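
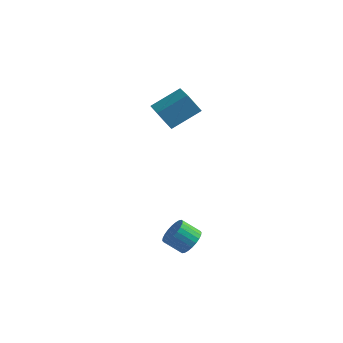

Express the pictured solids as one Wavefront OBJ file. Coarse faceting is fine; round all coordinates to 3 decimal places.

v 1.797 -1.167 -3.307
v 2.254 -1.696 -2.861
v 1.3 -1.883 -2.106
v 0.843 -1.353 -2.553
v 2.317 -1.416 -2.711
v 1.364 -1.603 -1.957
v 2.302 -1.098 -2.652
v 1.348 -1.285 -1.898
v 2.209 -0.791 -2.693
v 1.256 -0.977 -1.938
v 2.054 -0.54 -2.827
v 1.1 -0.727 -2.073
v 1.859 -0.385 -3.035
v 0.906 -0.572 -2.28
v 1.655 -0.349 -3.284
v 0.702 -0.536 -2.529
v 1.473 -0.438 -3.536
v 0.519 -0.624 -2.782
v 1.34 -0.637 -3.754
v 0.386 -0.824 -2.999
v 1.276 -0.917 -3.903
v 0.323 -1.104 -3.149
v 1.292 -1.235 -3.962
v 0.338 -1.422 -3.208
v 1.384 -1.543 -3.922
v 0.431 -1.729 -3.167
v 1.54 -1.793 -3.787
v 0.586 -1.98 -3.033
v 1.734 -1.948 -3.58
v 0.781 -2.135 -2.825
v 1.938 -1.984 -3.331
v 0.985 -2.171 -2.576
v 2.121 -1.896 -3.078
v 1.167 -2.082 -2.324
v -2.269 3.504 3.135
v -1.054 4.695 4.068
v -1.513 3.551 2.091
v -0.298 4.741 3.024
v -1.262 1.959 3.796
v -0.047 3.149 4.729
v -0.506 2.005 2.752
v 0.709 3.196 3.685
f 2 1 5
f 2 5 3
f 3 5 6
f 3 6 4
f 5 1 7
f 5 7 6
f 6 7 8
f 6 8 4
f 7 1 9
f 7 9 8
f 8 9 10
f 8 10 4
f 9 1 11
f 9 11 10
f 10 11 12
f 10 12 4
f 11 1 13
f 11 13 12
f 12 13 14
f 12 14 4
f 13 1 15
f 13 15 14
f 14 15 16
f 14 16 4
f 15 1 17
f 15 17 16
f 16 17 18
f 16 18 4
f 17 1 19
f 17 19 18
f 18 19 20
f 18 20 4
f 19 1 21
f 19 21 20
f 20 21 22
f 20 22 4
f 21 1 23
f 21 23 22
f 22 23 24
f 22 24 4
f 23 1 25
f 23 25 24
f 24 25 26
f 24 26 4
f 25 1 27
f 25 27 26
f 26 27 28
f 26 28 4
f 27 1 29
f 27 29 28
f 28 29 30
f 28 30 4
f 29 1 31
f 29 31 30
f 30 31 32
f 30 32 4
f 31 1 33
f 31 33 32
f 32 33 34
f 32 34 4
f 33 1 2
f 33 2 34
f 34 2 3
f 34 3 4
f 36 38 35
f 39 36 35
f 35 38 37
f 37 39 35
f 36 42 38
f 40 36 39
f 40 42 36
f 38 42 37
f 41 39 37
f 37 42 41
f 41 40 39
f 42 40 41



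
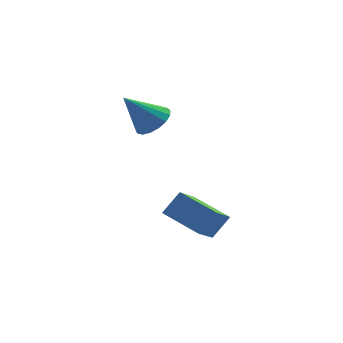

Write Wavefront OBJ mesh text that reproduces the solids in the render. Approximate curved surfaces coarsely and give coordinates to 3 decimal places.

v 0.847 -0.301 0.137
v 1.348 0.2 0.708
v -0.287 -0.819 1.583
v 1.042 0.476 0.567
v 0.692 0.575 0.328
v 0.377 0.472 0.044
v 0.17 0.193 -0.218
v 0.118 -0.2 -0.399
v 0.234 -0.616 -0.457
v 0.489 -0.96 -0.38
v 0.827 -1.153 -0.184
v 1.169 -1.151 0.086
v 1.438 -0.954 0.366
v 1.571 -0.608 0.595
v 1.539 -0.192 0.718
v 3.474 -3.069 -5.099
v 3.012 -4.315 -4.282
v 1.969 -2.106 -4.482
v 1.507 -3.352 -3.665
v 4.133 -2.668 -4.115
v 3.671 -3.914 -3.298
v 2.628 -1.705 -3.498
v 2.166 -2.951 -2.681
f 2 1 4
f 2 4 3
f 4 1 5
f 4 5 3
f 5 1 6
f 5 6 3
f 6 1 7
f 6 7 3
f 7 1 8
f 7 8 3
f 8 1 9
f 8 9 3
f 9 1 10
f 9 10 3
f 10 1 11
f 10 11 3
f 11 1 12
f 11 12 3
f 12 1 13
f 12 13 3
f 13 1 14
f 13 14 3
f 14 1 15
f 14 15 3
f 15 1 2
f 15 2 3
f 17 19 16
f 20 17 16
f 16 19 18
f 18 20 16
f 17 23 19
f 21 17 20
f 21 23 17
f 19 23 18
f 22 20 18
f 18 23 22
f 22 21 20
f 23 21 22



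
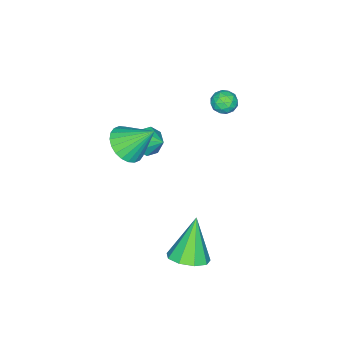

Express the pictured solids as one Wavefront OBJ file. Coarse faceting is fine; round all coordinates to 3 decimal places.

v 3.405 3.496 -4.821
v 3.966 4.178 -4.42
v 2.375 3.224 -2.919
v 3.42 4.455 -4.676
v 2.867 4.282 -5
v 2.566 3.742 -5.24
v 2.657 3.086 -5.284
v 3.099 2.622 -5.111
v 3.683 2.567 -4.803
v 4.138 2.946 -4.503
v 4.249 3.582 -4.352
v -1.696 -2.081 -4.025
v -1.135 -2.503 -3.664
v -1.424 -1.079 -3.275
v -0.925 -2.201 -4.144
v -1.167 -1.829 -4.554
v -1.719 -1.604 -4.654
v -2.258 -1.658 -4.385
v -2.468 -1.96 -3.905
v -2.226 -2.333 -3.495
v -1.673 -2.558 -3.395
v -2.709 2.029 0.167
v -2.21 1.754 -0.17
v -2.79 1.146 0.77
v -2.291 0.871 0.433
v -2.175 1.384 0.836
v -2.125 1.929 0.464
v -2.875 0.971 0.136
v -2.825 1.516 -0.236
v -2.312 1.099 -0.188
v -1.88 1.355 0.244
v -3.12 1.545 0.356
v -2.688 1.801 0.788
v -2.452 1.969 -0.054
v -2.548 0.931 0.654
v -2.48 1.233 0.891
v -2.186 1.071 0.693
v -2.403 2.072 0.318
v -2.109 1.91 0.12
v -2.089 1.693 0.711
v -2.891 0.99 0.48
v -2.597 0.828 0.282
v -2.814 1.829 -0.093
v -2.52 1.667 -0.291
v -2.911 1.207 -0.111
v -2.219 1.422 -0.263
v -2.266 0.904 0.091
v -2.61 0.962 -0.083
v -2.58 1.283 -0.302
v -1.965 1.572 -0.009
v -2.012 1.054 0.345
v -1.945 1.355 0.582
v -1.915 1.676 0.363
v -2.025 1.188 -0.02
v -2.988 1.846 0.255
v -3.035 1.328 0.609
v -3.085 1.224 0.237
v -3.055 1.545 0.018
v -2.734 1.996 0.509
v -2.781 1.478 0.863
v -2.42 1.617 0.902
v -2.39 1.938 0.683
v -2.975 1.712 0.62
v 1.849 -0.757 -0.386
v 2.465 -1.224 0.249
v 1.431 0.417 0.886
v 2.706 -0.963 0.087
v 2.817 -0.671 -0.147
v 2.78 -0.391 -0.416
v 2.601 -0.168 -0.682
v 2.308 -0.034 -0.902
v 1.945 -0.01 -1.043
v 1.568 -0.1 -1.085
v 1.233 -0.289 -1.02
v 0.993 -0.55 -0.858
v 0.882 -0.843 -0.625
v 0.919 -1.122 -0.355
v 1.098 -1.346 -0.09
v 1.391 -1.48 0.131
v 1.753 -1.504 0.272
v 2.131 -1.414 0.314
f 2 1 4
f 2 4 3
f 4 1 5
f 4 5 3
f 5 1 6
f 5 6 3
f 6 1 7
f 6 7 3
f 7 1 8
f 7 8 3
f 8 1 9
f 8 9 3
f 9 1 10
f 9 10 3
f 10 1 11
f 10 11 3
f 11 1 2
f 11 2 3
f 13 12 15
f 13 15 14
f 15 12 16
f 15 16 14
f 16 12 17
f 16 17 14
f 17 12 18
f 17 18 14
f 18 12 19
f 18 19 14
f 19 12 20
f 19 20 14
f 20 12 21
f 20 21 14
f 21 12 13
f 21 13 14
f 22 59 38
f 59 33 62
f 38 62 27
f 59 62 38
f 22 38 34
f 38 27 39
f 34 39 23
f 38 39 34
f 22 34 43
f 34 23 44
f 43 44 29
f 34 44 43
f 22 43 55
f 43 29 58
f 55 58 32
f 43 58 55
f 22 55 59
f 55 32 63
f 59 63 33
f 55 63 59
f 23 39 50
f 39 27 53
f 50 53 31
f 39 53 50
f 27 62 40
f 62 33 61
f 40 61 26
f 62 61 40
f 33 63 60
f 63 32 56
f 60 56 24
f 63 56 60
f 32 58 57
f 58 29 45
f 57 45 28
f 58 45 57
f 29 44 49
f 44 23 46
f 49 46 30
f 44 46 49
f 25 51 37
f 51 31 52
f 37 52 26
f 51 52 37
f 25 37 35
f 37 26 36
f 35 36 24
f 37 36 35
f 25 35 42
f 35 24 41
f 42 41 28
f 35 41 42
f 25 42 47
f 42 28 48
f 47 48 30
f 42 48 47
f 25 47 51
f 47 30 54
f 51 54 31
f 47 54 51
f 26 52 40
f 52 31 53
f 40 53 27
f 52 53 40
f 24 36 60
f 36 26 61
f 60 61 33
f 36 61 60
f 28 41 57
f 41 24 56
f 57 56 32
f 41 56 57
f 30 48 49
f 48 28 45
f 49 45 29
f 48 45 49
f 31 54 50
f 54 30 46
f 50 46 23
f 54 46 50
f 65 64 67
f 65 67 66
f 67 64 68
f 67 68 66
f 68 64 69
f 68 69 66
f 69 64 70
f 69 70 66
f 70 64 71
f 70 71 66
f 71 64 72
f 71 72 66
f 72 64 73
f 72 73 66
f 73 64 74
f 73 74 66
f 74 64 75
f 74 75 66
f 75 64 76
f 75 76 66
f 76 64 77
f 76 77 66
f 77 64 78
f 77 78 66
f 78 64 79
f 78 79 66
f 79 64 80
f 79 80 66
f 80 64 81
f 80 81 66
f 81 64 65
f 81 65 66



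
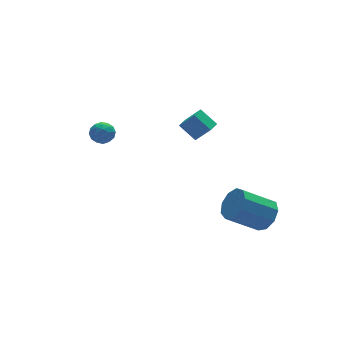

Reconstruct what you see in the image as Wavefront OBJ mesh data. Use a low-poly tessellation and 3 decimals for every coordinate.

v 3.097 1.424 0.549
v 2.56 2.242 1.343
v 2.492 1.995 -0.45
v 1.955 2.813 0.344
v 3.725 1.927 0.456
v 3.188 2.745 1.25
v 3.12 2.498 -0.543
v 2.583 3.316 0.251
v 3.717 -3.396 -3.038
v 4.072 -4.01 -2.332
v 2.397 -3.557 -1.097
v 2.043 -2.944 -1.802
v 4.314 -3.378 -2.236
v 2.639 -2.925 -1
v 4.277 -2.754 -2.514
v 2.603 -2.301 -1.279
v 3.978 -2.431 -3.038
v 2.304 -1.978 -1.802
v 3.557 -2.56 -3.561
v 1.883 -2.107 -2.326
v 3.211 -3.08 -3.84
v 1.536 -2.627 -2.604
v 3.102 -3.748 -3.743
v 1.427 -3.295 -2.507
v 3.281 -4.252 -3.316
v 1.606 -3.799 -2.081
v 3.664 -4.355 -2.759
v 1.989 -3.902 -1.524
v -3.621 1.024 3.585
v -3.032 0.915 3.235
v -3.988 0.005 3.285
v -3.399 -0.104 2.935
v -3.39 -0.074 3.628
v -3.163 0.555 3.814
v -3.857 0.365 2.706
v -3.63 0.994 2.892
v -3.178 0.507 2.692
v -2.889 0.236 3.262
v -4.131 0.684 3.258
v -3.842 0.413 3.828
v -3.295 1.059 3.436
v -3.725 -0.139 3.084
v -3.72 -0.121 3.492
v -3.374 -0.185 3.286
v -3.372 0.847 3.776
v -3.025 0.783 3.57
v -3.236 0.202 3.802
v -3.995 0.137 2.95
v -3.648 0.073 2.744
v -3.646 1.105 3.234
v -3.3 1.041 3.028
v -3.784 0.718 2.718
v -3.034 0.755 2.911
v -3.249 0.157 2.735
v -3.518 0.432 2.601
v -3.385 0.802 2.709
v -2.864 0.596 3.246
v -3.08 -0.003 3.07
v -3.074 0.014 3.478
v -2.941 0.384 3.586
v -2.95 0.356 2.927
v -3.94 0.923 3.45
v -4.156 0.324 3.274
v -4.079 0.536 2.934
v -3.946 0.906 3.042
v -3.771 0.763 3.785
v -3.986 0.165 3.609
v -3.635 0.118 3.811
v -3.502 0.488 3.919
v -4.07 0.564 3.593
f 2 4 1
f 5 2 1
f 1 4 3
f 3 5 1
f 2 8 4
f 6 2 5
f 6 8 2
f 4 8 3
f 7 5 3
f 3 8 7
f 7 6 5
f 8 6 7
f 10 9 13
f 10 13 11
f 11 13 14
f 11 14 12
f 13 9 15
f 13 15 14
f 14 15 16
f 14 16 12
f 15 9 17
f 15 17 16
f 16 17 18
f 16 18 12
f 17 9 19
f 17 19 18
f 18 19 20
f 18 20 12
f 19 9 21
f 19 21 20
f 20 21 22
f 20 22 12
f 21 9 23
f 21 23 22
f 22 23 24
f 22 24 12
f 23 9 25
f 23 25 24
f 24 25 26
f 24 26 12
f 25 9 27
f 25 27 26
f 26 27 28
f 26 28 12
f 27 9 10
f 27 10 28
f 28 10 11
f 28 11 12
f 29 66 45
f 66 40 69
f 45 69 34
f 66 69 45
f 29 45 41
f 45 34 46
f 41 46 30
f 45 46 41
f 29 41 50
f 41 30 51
f 50 51 36
f 41 51 50
f 29 50 62
f 50 36 65
f 62 65 39
f 50 65 62
f 29 62 66
f 62 39 70
f 66 70 40
f 62 70 66
f 30 46 57
f 46 34 60
f 57 60 38
f 46 60 57
f 34 69 47
f 69 40 68
f 47 68 33
f 69 68 47
f 40 70 67
f 70 39 63
f 67 63 31
f 70 63 67
f 39 65 64
f 65 36 52
f 64 52 35
f 65 52 64
f 36 51 56
f 51 30 53
f 56 53 37
f 51 53 56
f 32 58 44
f 58 38 59
f 44 59 33
f 58 59 44
f 32 44 42
f 44 33 43
f 42 43 31
f 44 43 42
f 32 42 49
f 42 31 48
f 49 48 35
f 42 48 49
f 32 49 54
f 49 35 55
f 54 55 37
f 49 55 54
f 32 54 58
f 54 37 61
f 58 61 38
f 54 61 58
f 33 59 47
f 59 38 60
f 47 60 34
f 59 60 47
f 31 43 67
f 43 33 68
f 67 68 40
f 43 68 67
f 35 48 64
f 48 31 63
f 64 63 39
f 48 63 64
f 37 55 56
f 55 35 52
f 56 52 36
f 55 52 56
f 38 61 57
f 61 37 53
f 57 53 30
f 61 53 57



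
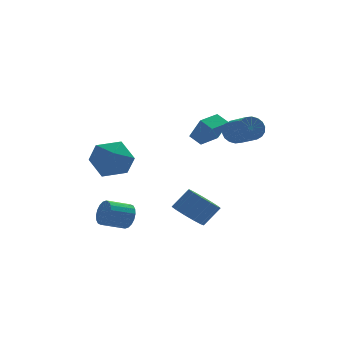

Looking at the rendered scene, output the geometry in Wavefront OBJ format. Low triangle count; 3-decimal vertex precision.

v 2.771 1.111 1.739
v 3.161 1.445 2.245
v 3.538 -0.117 2.986
v 3.149 -0.451 2.481
v 2.868 1.436 2.374
v 3.245 -0.126 3.116
v 2.556 1.363 2.379
v 2.933 -0.2 3.12
v 2.287 1.239 2.256
v 2.664 -0.323 2.998
v 2.113 1.091 2.031
v 2.491 -0.471 2.773
v 2.071 0.946 1.748
v 2.448 -0.616 2.49
v 2.166 0.834 1.464
v 2.544 -0.728 2.205
v 2.382 0.777 1.234
v 2.759 -0.785 1.975
v 2.675 0.786 1.104
v 3.052 -0.776 1.846
v 2.987 0.86 1.1
v 3.364 -0.703 1.841
v 3.256 0.983 1.222
v 3.633 -0.579 1.964
v 3.429 1.131 1.447
v 3.807 -0.431 2.189
v 3.472 1.276 1.73
v 3.849 -0.286 2.472
v 3.376 1.388 2.015
v 3.754 -0.174 2.756
v -3.824 1.925 1.02
v -3.19 2.905 0.599
v -2.99 0.775 -0.399
v -2.356 1.755 -0.82
v -2.077 1.263 0.285
v -2.593 1.974 1.162
v -3.587 1.706 -0.962
v -4.103 2.417 -0.085
v -3.043 2.769 -0.626
v -2.11 2.496 0.145
v -4.07 1.184 0.055
v -3.137 0.911 0.826
v -0.084 -1.495 -2.517
v 0.398 -0.875 -3.034
v 1.226 -0.705 -2.059
v 0.744 -1.325 -1.543
v 0.032 -0.597 -2.771
v 0.859 -0.428 -1.796
v -0.371 -0.604 -2.428
v 0.456 -0.435 -1.453
v -0.683 -0.894 -2.113
v 0.144 -0.725 -1.138
v -0.805 -1.375 -1.926
v 0.023 -1.206 -0.951
v -0.697 -1.893 -1.927
v 0.13 -1.724 -0.952
v -0.395 -2.285 -2.116
v 0.432 -2.116 -1.141
v 0.006 -2.426 -2.432
v 0.834 -2.257 -1.457
v 0.379 -2.272 -2.775
v 1.206 -2.102 -1.8
v 0.604 -1.87 -3.036
v 1.432 -1.701 -2.061
v 0.612 -1.349 -3.133
v 1.439 -1.18 -2.158
v 1.039 3.664 0.676
v 1.461 3.091 1.893
v 2.07 4.549 0.734
v 2.492 3.976 1.952
v 1.508 3.144 0.268
v 1.93 2.571 1.486
v 2.539 4.029 0.327
v 2.961 3.456 1.544
v -2.584 0.315 -3.116
v -2.289 -0.014 -2.522
v -3.482 -0.263 -2.07
v -3.776 0.065 -2.664
v -2.318 0.299 -2.426
v -3.511 0.05 -1.973
v -2.4 0.616 -2.466
v -3.593 0.367 -2.013
v -2.517 0.873 -2.635
v -3.71 0.624 -2.182
v -2.648 1.019 -2.899
v -3.841 0.77 -2.447
v -2.766 1.026 -3.207
v -3.959 0.777 -2.754
v -2.848 0.892 -3.496
v -4.041 0.643 -3.043
v -2.878 0.643 -3.71
v -4.071 0.394 -3.258
v -2.849 0.33 -3.807
v -4.042 0.081 -3.354
v -2.767 0.013 -3.767
v -3.96 -0.236 -3.314
v -2.65 -0.244 -3.598
v -3.843 -0.493 -3.145
v -2.519 -0.39 -3.333
v -3.712 -0.639 -2.881
v -2.401 -0.397 -3.026
v -3.594 -0.646 -2.573
v -2.319 -0.263 -2.737
v -3.512 -0.512 -2.284
f 2 1 5
f 2 5 3
f 3 5 6
f 3 6 4
f 5 1 7
f 5 7 6
f 6 7 8
f 6 8 4
f 7 1 9
f 7 9 8
f 8 9 10
f 8 10 4
f 9 1 11
f 9 11 10
f 10 11 12
f 10 12 4
f 11 1 13
f 11 13 12
f 12 13 14
f 12 14 4
f 13 1 15
f 13 15 14
f 14 15 16
f 14 16 4
f 15 1 17
f 15 17 16
f 16 17 18
f 16 18 4
f 17 1 19
f 17 19 18
f 18 19 20
f 18 20 4
f 19 1 21
f 19 21 20
f 20 21 22
f 20 22 4
f 21 1 23
f 21 23 22
f 22 23 24
f 22 24 4
f 23 1 25
f 23 25 24
f 24 25 26
f 24 26 4
f 25 1 27
f 25 27 26
f 26 27 28
f 26 28 4
f 27 1 29
f 27 29 28
f 28 29 30
f 28 30 4
f 29 1 2
f 29 2 30
f 30 2 3
f 30 3 4
f 31 42 36
f 31 36 32
f 31 32 38
f 31 38 41
f 31 41 42
f 32 36 40
f 36 42 35
f 42 41 33
f 41 38 37
f 38 32 39
f 34 40 35
f 34 35 33
f 34 33 37
f 34 37 39
f 34 39 40
f 35 40 36
f 33 35 42
f 37 33 41
f 39 37 38
f 40 39 32
f 44 43 47
f 44 47 45
f 45 47 48
f 45 48 46
f 47 43 49
f 47 49 48
f 48 49 50
f 48 50 46
f 49 43 51
f 49 51 50
f 50 51 52
f 50 52 46
f 51 43 53
f 51 53 52
f 52 53 54
f 52 54 46
f 53 43 55
f 53 55 54
f 54 55 56
f 54 56 46
f 55 43 57
f 55 57 56
f 56 57 58
f 56 58 46
f 57 43 59
f 57 59 58
f 58 59 60
f 58 60 46
f 59 43 61
f 59 61 60
f 60 61 62
f 60 62 46
f 61 43 63
f 61 63 62
f 62 63 64
f 62 64 46
f 63 43 65
f 63 65 64
f 64 65 66
f 64 66 46
f 65 43 44
f 65 44 66
f 66 44 45
f 66 45 46
f 68 70 67
f 71 68 67
f 67 70 69
f 69 71 67
f 68 74 70
f 72 68 71
f 72 74 68
f 70 74 69
f 73 71 69
f 69 74 73
f 73 72 71
f 74 72 73
f 76 75 79
f 76 79 77
f 77 79 80
f 77 80 78
f 79 75 81
f 79 81 80
f 80 81 82
f 80 82 78
f 81 75 83
f 81 83 82
f 82 83 84
f 82 84 78
f 83 75 85
f 83 85 84
f 84 85 86
f 84 86 78
f 85 75 87
f 85 87 86
f 86 87 88
f 86 88 78
f 87 75 89
f 87 89 88
f 88 89 90
f 88 90 78
f 89 75 91
f 89 91 90
f 90 91 92
f 90 92 78
f 91 75 93
f 91 93 92
f 92 93 94
f 92 94 78
f 93 75 95
f 93 95 94
f 94 95 96
f 94 96 78
f 95 75 97
f 95 97 96
f 96 97 98
f 96 98 78
f 97 75 99
f 97 99 98
f 98 99 100
f 98 100 78
f 99 75 101
f 99 101 100
f 100 101 102
f 100 102 78
f 101 75 103
f 101 103 102
f 102 103 104
f 102 104 78
f 103 75 76
f 103 76 104
f 104 76 77
f 104 77 78



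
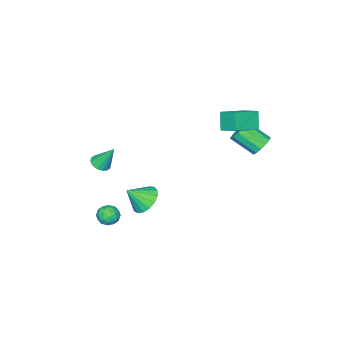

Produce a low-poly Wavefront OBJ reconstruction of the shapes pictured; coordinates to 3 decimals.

v 2.487 -1.128 1.027
v 2.836 -0.673 0.848
v 2.213 -0.392 2.353
v 2.551 -0.6 0.748
v 2.249 -0.668 0.723
v 2.011 -0.86 0.78
v 1.901 -1.123 0.903
v 1.947 -1.387 1.059
v 2.139 -1.582 1.207
v 2.424 -1.655 1.307
v 2.726 -1.587 1.332
v 2.964 -1.395 1.275
v 3.074 -1.133 1.152
v 3.028 -0.868 0.996
v 1.661 -0.735 -3.452
v 2.224 -0.478 -3.766
v 2.316 -1.242 -2.694
v 2.879 -0.985 -3.008
v 2.447 -0.561 -2.669
v 2.042 -0.247 -3.137
v 2.498 -1.473 -3.323
v 2.093 -1.159 -3.791
v 2.741 -0.934 -3.686
v 2.71 -0.371 -3.282
v 1.83 -1.349 -3.178
v 1.799 -0.786 -2.774
v 1.885 -0.562 -3.676
v 2.655 -1.158 -2.784
v 2.401 -0.909 -2.585
v 2.732 -0.758 -2.77
v 1.778 -0.426 -3.306
v 2.109 -0.275 -3.491
v 2.24 -0.324 -2.846
v 2.431 -1.445 -2.969
v 2.762 -1.294 -3.154
v 1.808 -0.962 -3.69
v 2.139 -0.811 -3.875
v 2.3 -1.396 -3.614
v 2.52 -0.679 -3.813
v 2.905 -0.977 -3.368
v 2.681 -1.263 -3.553
v 2.443 -1.079 -3.828
v 2.501 -0.348 -3.576
v 2.886 -0.646 -3.13
v 2.633 -0.397 -2.931
v 2.395 -0.212 -3.206
v 2.805 -0.616 -3.529
v 1.654 -1.074 -3.33
v 2.039 -1.372 -2.884
v 2.145 -1.508 -3.254
v 1.907 -1.323 -3.529
v 1.635 -0.743 -3.092
v 2.02 -1.041 -2.647
v 2.097 -0.641 -2.632
v 1.859 -0.457 -2.907
v 1.735 -1.104 -2.931
v 3.207 2.65 0.472
v 3.711 3.419 0.51
v 3.993 2.09 1.388
v 3.4 3.481 0.815
v 3.044 3.354 1.041
v 2.726 3.065 1.137
v 2.519 2.68 1.081
v 2.469 2.289 0.885
v 2.588 1.981 0.595
v 2.849 1.825 0.276
v 3.192 1.859 0.002
v 3.539 2.073 -0.164
v 3.81 2.42 -0.185
v 3.942 2.819 -0.055
v 3.907 3.18 0.196
v -4.112 3.149 3.635
v -2.569 2.773 4.182
v -4.034 4.152 4.104
v -2.491 3.776 4.651
v -3.649 3.584 2.629
v -2.106 3.208 3.176
v -3.571 4.587 3.098
v -2.028 4.211 3.645
v -4.178 4.35 1.323
v -3.843 4.052 0.76
v -3.407 2.813 1.673
v -3.742 3.11 2.237
v -3.568 4.286 0.946
v -3.132 3.046 1.859
v -3.487 4.54 1.252
v -3.051 3.3 2.165
v -3.625 4.733 1.58
v -3.19 3.494 2.494
v -3.939 4.805 1.827
v -3.503 3.566 2.741
v -4.328 4.732 1.914
v -3.893 3.493 2.828
v -4.67 4.538 1.814
v -4.235 3.299 2.727
v -4.855 4.284 1.557
v -4.42 3.045 2.471
v -4.826 4.051 1.227
v -4.39 2.811 2.14
v -4.59 3.913 0.927
v -4.155 2.673 1.84
v -4.224 3.913 0.753
v -3.788 2.674 1.666
f 2 1 4
f 2 4 3
f 4 1 5
f 4 5 3
f 5 1 6
f 5 6 3
f 6 1 7
f 6 7 3
f 7 1 8
f 7 8 3
f 8 1 9
f 8 9 3
f 9 1 10
f 9 10 3
f 10 1 11
f 10 11 3
f 11 1 12
f 11 12 3
f 12 1 13
f 12 13 3
f 13 1 14
f 13 14 3
f 14 1 2
f 14 2 3
f 15 52 31
f 52 26 55
f 31 55 20
f 52 55 31
f 15 31 27
f 31 20 32
f 27 32 16
f 31 32 27
f 15 27 36
f 27 16 37
f 36 37 22
f 27 37 36
f 15 36 48
f 36 22 51
f 48 51 25
f 36 51 48
f 15 48 52
f 48 25 56
f 52 56 26
f 48 56 52
f 16 32 43
f 32 20 46
f 43 46 24
f 32 46 43
f 20 55 33
f 55 26 54
f 33 54 19
f 55 54 33
f 26 56 53
f 56 25 49
f 53 49 17
f 56 49 53
f 25 51 50
f 51 22 38
f 50 38 21
f 51 38 50
f 22 37 42
f 37 16 39
f 42 39 23
f 37 39 42
f 18 44 30
f 44 24 45
f 30 45 19
f 44 45 30
f 18 30 28
f 30 19 29
f 28 29 17
f 30 29 28
f 18 28 35
f 28 17 34
f 35 34 21
f 28 34 35
f 18 35 40
f 35 21 41
f 40 41 23
f 35 41 40
f 18 40 44
f 40 23 47
f 44 47 24
f 40 47 44
f 19 45 33
f 45 24 46
f 33 46 20
f 45 46 33
f 17 29 53
f 29 19 54
f 53 54 26
f 29 54 53
f 21 34 50
f 34 17 49
f 50 49 25
f 34 49 50
f 23 41 42
f 41 21 38
f 42 38 22
f 41 38 42
f 24 47 43
f 47 23 39
f 43 39 16
f 47 39 43
f 58 57 60
f 58 60 59
f 60 57 61
f 60 61 59
f 61 57 62
f 61 62 59
f 62 57 63
f 62 63 59
f 63 57 64
f 63 64 59
f 64 57 65
f 64 65 59
f 65 57 66
f 65 66 59
f 66 57 67
f 66 67 59
f 67 57 68
f 67 68 59
f 68 57 69
f 68 69 59
f 69 57 70
f 69 70 59
f 70 57 71
f 70 71 59
f 71 57 58
f 71 58 59
f 73 75 72
f 76 73 72
f 72 75 74
f 74 76 72
f 73 79 75
f 77 73 76
f 77 79 73
f 75 79 74
f 78 76 74
f 74 79 78
f 78 77 76
f 79 77 78
f 81 80 84
f 81 84 82
f 82 84 85
f 82 85 83
f 84 80 86
f 84 86 85
f 85 86 87
f 85 87 83
f 86 80 88
f 86 88 87
f 87 88 89
f 87 89 83
f 88 80 90
f 88 90 89
f 89 90 91
f 89 91 83
f 90 80 92
f 90 92 91
f 91 92 93
f 91 93 83
f 92 80 94
f 92 94 93
f 93 94 95
f 93 95 83
f 94 80 96
f 94 96 95
f 95 96 97
f 95 97 83
f 96 80 98
f 96 98 97
f 97 98 99
f 97 99 83
f 98 80 100
f 98 100 99
f 99 100 101
f 99 101 83
f 100 80 102
f 100 102 101
f 101 102 103
f 101 103 83
f 102 80 81
f 102 81 103
f 103 81 82
f 103 82 83



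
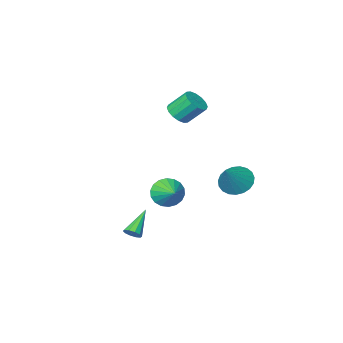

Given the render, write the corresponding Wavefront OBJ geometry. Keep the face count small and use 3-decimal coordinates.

v 0.238 0.05 -2.955
v 0.794 0.27 -3.757
v 0.542 1.29 -2.405
v 0.391 0.419 -3.872
v -0.042 0.496 -3.805
v -0.42 0.484 -3.57
v -0.667 0.387 -3.214
v -0.736 0.222 -2.806
v -0.611 0.024 -2.427
v -0.318 -0.169 -2.154
v 0.085 -0.319 -2.039
v 0.518 -0.396 -2.105
v 0.896 -0.384 -2.34
v 1.144 -0.287 -2.697
v 1.212 -0.122 -3.105
v 1.087 0.076 -3.483
v -2.221 3.113 -1.37
v -1.422 2.994 -2.025
v -1.019 3.807 -0.03
v -1.553 3.396 -2.116
v -1.8 3.749 -2.077
v -2.119 3.992 -1.917
v -2.456 4.083 -1.662
v -2.753 4.007 -1.356
v -2.957 3.775 -1.053
v -3.035 3.43 -0.805
v -2.971 3.029 -0.655
v -2.778 2.643 -0.628
v -2.488 2.338 -0.73
v -2.153 2.168 -0.942
v -1.829 2.16 -1.229
v -1.573 2.318 -1.54
v -1.429 2.612 -1.822
v 3.45 1.659 -4.546
v 3.761 1.821 -4.122
v 2.19 0.961 -3.354
v 3.548 2.075 -4.198
v 3.298 2.17 -4.408
v 3.106 2.07 -4.67
v 3.045 1.813 -4.884
v 3.139 1.498 -4.97
v 3.352 1.244 -4.893
v 3.603 1.149 -4.684
v 3.795 1.249 -4.422
v 3.856 1.506 -4.207
v -1.076 -0.984 2.428
v -0.762 -1.501 2.981
v -1.51 -0.773 4.086
v -1.824 -0.256 3.532
v -0.483 -1.181 2.959
v -1.232 -0.453 4.064
v -0.364 -0.809 2.795
v -1.112 -0.081 3.899
v -0.435 -0.483 2.532
v -1.183 0.245 3.636
v -0.678 -0.292 2.241
v -1.426 0.436 3.346
v -1.027 -0.286 2
v -1.776 0.442 3.105
v -1.39 -0.467 1.874
v -2.138 0.261 2.979
v -1.668 -0.787 1.896
v -2.417 -0.059 3.001
v -1.788 -1.159 2.061
v -2.536 -0.431 3.165
v -1.717 -1.485 2.324
v -2.465 -0.757 3.428
v -1.474 -1.676 2.614
v -2.222 -0.948 3.719
v -1.124 -1.682 2.855
v -1.873 -0.954 3.96
f 2 1 4
f 2 4 3
f 4 1 5
f 4 5 3
f 5 1 6
f 5 6 3
f 6 1 7
f 6 7 3
f 7 1 8
f 7 8 3
f 8 1 9
f 8 9 3
f 9 1 10
f 9 10 3
f 10 1 11
f 10 11 3
f 11 1 12
f 11 12 3
f 12 1 13
f 12 13 3
f 13 1 14
f 13 14 3
f 14 1 15
f 14 15 3
f 15 1 16
f 15 16 3
f 16 1 2
f 16 2 3
f 18 17 20
f 18 20 19
f 20 17 21
f 20 21 19
f 21 17 22
f 21 22 19
f 22 17 23
f 22 23 19
f 23 17 24
f 23 24 19
f 24 17 25
f 24 25 19
f 25 17 26
f 25 26 19
f 26 17 27
f 26 27 19
f 27 17 28
f 27 28 19
f 28 17 29
f 28 29 19
f 29 17 30
f 29 30 19
f 30 17 31
f 30 31 19
f 31 17 32
f 31 32 19
f 32 17 33
f 32 33 19
f 33 17 18
f 33 18 19
f 35 34 37
f 35 37 36
f 37 34 38
f 37 38 36
f 38 34 39
f 38 39 36
f 39 34 40
f 39 40 36
f 40 34 41
f 40 41 36
f 41 34 42
f 41 42 36
f 42 34 43
f 42 43 36
f 43 34 44
f 43 44 36
f 44 34 45
f 44 45 36
f 45 34 35
f 45 35 36
f 47 46 50
f 47 50 48
f 48 50 51
f 48 51 49
f 50 46 52
f 50 52 51
f 51 52 53
f 51 53 49
f 52 46 54
f 52 54 53
f 53 54 55
f 53 55 49
f 54 46 56
f 54 56 55
f 55 56 57
f 55 57 49
f 56 46 58
f 56 58 57
f 57 58 59
f 57 59 49
f 58 46 60
f 58 60 59
f 59 60 61
f 59 61 49
f 60 46 62
f 60 62 61
f 61 62 63
f 61 63 49
f 62 46 64
f 62 64 63
f 63 64 65
f 63 65 49
f 64 46 66
f 64 66 65
f 65 66 67
f 65 67 49
f 66 46 68
f 66 68 67
f 67 68 69
f 67 69 49
f 68 46 70
f 68 70 69
f 69 70 71
f 69 71 49
f 70 46 47
f 70 47 71
f 71 47 48
f 71 48 49



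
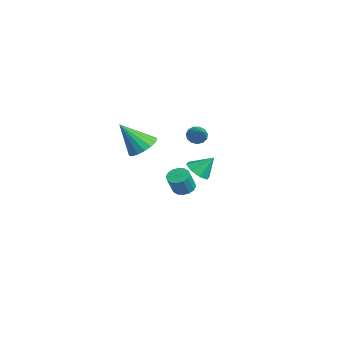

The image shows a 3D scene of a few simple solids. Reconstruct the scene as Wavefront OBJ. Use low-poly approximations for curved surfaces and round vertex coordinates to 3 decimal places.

v -0.063 -2.813 2.308
v 0.749 -2.625 2.647
v -0.457 -3.927 3.872
v 0.497 -2.313 2.805
v 0.116 -2.117 2.849
v -0.306 -2.079 2.769
v -0.672 -2.21 2.584
v -0.898 -2.479 2.335
v -0.934 -2.825 2.08
v -0.77 -3.167 1.878
v -0.444 -3.429 1.773
v -0.03 -3.55 1.792
v 0.375 -3.501 1.928
v 0.681 -3.295 2.152
v 0.816 -2.979 2.411
v 3.044 -0.893 1.716
v 3.611 -0.587 1.313
v 3.276 -0.127 2.624
v 3.103 -0.321 1.219
v 2.56 -0.39 1.416
v 2.3 -0.753 1.789
v 2.477 -1.198 2.119
v 2.985 -1.465 2.214
v 3.528 -1.396 2.017
v 3.787 -1.032 1.644
v -4.539 1.479 0.742
v -4.238 1.416 0.215
v -3.221 1.441 1.498
v -4.262 1.754 0.273
v -4.373 2.005 0.48
v -4.537 2.089 0.77
v -4.702 1.979 1.051
v -4.815 1.711 1.234
v -4.84 1.369 1.261
v -4.77 1.062 1.122
v -4.626 0.888 0.863
v -4.455 0.901 0.566
v -4.31 1.098 0.324
v -3.726 0.507 -2.719
v -3.394 0.033 -3.037
v -2.982 -0.441 -1.898
v -3.314 0.033 -1.581
v -3.173 0.293 -3.009
v -2.761 -0.181 -1.87
v -3.1 0.609 -2.903
v -2.688 0.135 -1.765
v -3.196 0.899 -2.748
v -2.784 0.425 -1.61
v -3.433 1.083 -2.585
v -3.021 0.609 -1.447
v -3.749 1.113 -2.459
v -3.337 0.639 -1.32
v -4.058 0.981 -2.402
v -3.646 0.507 -1.263
v -4.279 0.721 -2.43
v -3.867 0.247 -1.291
v -4.352 0.405 -2.535
v -3.94 -0.069 -1.397
v -4.256 0.115 -2.69
v -3.844 -0.359 -1.552
v -4.019 -0.069 -2.853
v -3.607 -0.543 -1.715
v -3.703 -0.099 -2.98
v -3.291 -0.573 -1.841
f 2 1 4
f 2 4 3
f 4 1 5
f 4 5 3
f 5 1 6
f 5 6 3
f 6 1 7
f 6 7 3
f 7 1 8
f 7 8 3
f 8 1 9
f 8 9 3
f 9 1 10
f 9 10 3
f 10 1 11
f 10 11 3
f 11 1 12
f 11 12 3
f 12 1 13
f 12 13 3
f 13 1 14
f 13 14 3
f 14 1 15
f 14 15 3
f 15 1 2
f 15 2 3
f 17 16 19
f 17 19 18
f 19 16 20
f 19 20 18
f 20 16 21
f 20 21 18
f 21 16 22
f 21 22 18
f 22 16 23
f 22 23 18
f 23 16 24
f 23 24 18
f 24 16 25
f 24 25 18
f 25 16 17
f 25 17 18
f 27 26 29
f 27 29 28
f 29 26 30
f 29 30 28
f 30 26 31
f 30 31 28
f 31 26 32
f 31 32 28
f 32 26 33
f 32 33 28
f 33 26 34
f 33 34 28
f 34 26 35
f 34 35 28
f 35 26 36
f 35 36 28
f 36 26 37
f 36 37 28
f 37 26 38
f 37 38 28
f 38 26 27
f 38 27 28
f 40 39 43
f 40 43 41
f 41 43 44
f 41 44 42
f 43 39 45
f 43 45 44
f 44 45 46
f 44 46 42
f 45 39 47
f 45 47 46
f 46 47 48
f 46 48 42
f 47 39 49
f 47 49 48
f 48 49 50
f 48 50 42
f 49 39 51
f 49 51 50
f 50 51 52
f 50 52 42
f 51 39 53
f 51 53 52
f 52 53 54
f 52 54 42
f 53 39 55
f 53 55 54
f 54 55 56
f 54 56 42
f 55 39 57
f 55 57 56
f 56 57 58
f 56 58 42
f 57 39 59
f 57 59 58
f 58 59 60
f 58 60 42
f 59 39 61
f 59 61 60
f 60 61 62
f 60 62 42
f 61 39 63
f 61 63 62
f 62 63 64
f 62 64 42
f 63 39 40
f 63 40 64
f 64 40 41
f 64 41 42



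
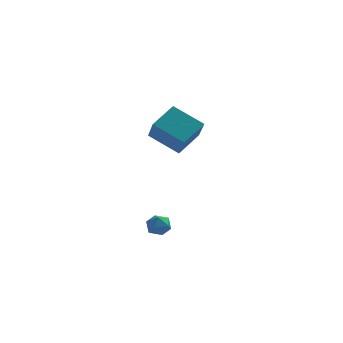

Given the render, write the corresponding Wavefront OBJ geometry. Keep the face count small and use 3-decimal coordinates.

v 1.473 4.284 3.19
v 1.737 3.132 4.508
v 2.551 5.497 4.035
v 2.815 4.346 5.353
v 3.125 3.514 2.187
v 3.389 2.363 3.505
v 4.203 4.728 3.032
v 4.467 3.576 4.35
v 2.293 -1.956 -0.31
v 2.591 -2.341 0.228
v 1.589 -2.859 -0.568
v 1.887 -3.244 -0.03
v 1.469 -2.671 0.123
v 1.904 -2.113 0.282
v 2.276 -3.087 -0.622
v 2.711 -2.529 -0.463
v 2.58 -3.04 0.035
v 2.082 -2.783 0.495
v 2.098 -2.417 -0.835
v 1.6 -2.16 -0.375
f 2 4 1
f 5 2 1
f 1 4 3
f 3 5 1
f 2 8 4
f 6 2 5
f 6 8 2
f 4 8 3
f 7 5 3
f 3 8 7
f 7 6 5
f 8 6 7
f 9 20 14
f 9 14 10
f 9 10 16
f 9 16 19
f 9 19 20
f 10 14 18
f 14 20 13
f 20 19 11
f 19 16 15
f 16 10 17
f 12 18 13
f 12 13 11
f 12 11 15
f 12 15 17
f 12 17 18
f 13 18 14
f 11 13 20
f 15 11 19
f 17 15 16
f 18 17 10



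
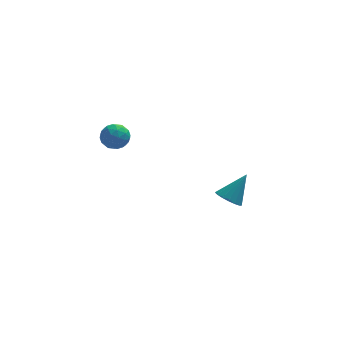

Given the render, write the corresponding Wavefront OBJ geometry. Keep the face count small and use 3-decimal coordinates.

v 2.111 1.021 -4.018
v 2.595 1.345 -4.507
v 3.069 1.579 -2.702
v 2.351 1.606 -4.44
v 2.052 1.734 -4.276
v 1.767 1.698 -4.054
v 1.56 1.507 -3.823
v 1.48 1.205 -3.636
v 1.544 0.861 -3.537
v 1.739 0.554 -3.549
v 2.018 0.354 -3.667
v 2.319 0.306 -3.866
v 2.572 0.423 -4.1
v 2.72 0.676 -4.315
v 2.728 1.009 -4.462
v -4.229 -1.558 2.761
v -3.856 -1.183 3.302
v -3.184 -1.697 2.138
v -2.811 -1.322 2.679
v -3.092 -2.01 2.821
v -3.738 -1.924 3.206
v -3.302 -0.956 2.234
v -3.948 -0.87 2.619
v -3.283 -0.81 2.977
v -3.154 -1.462 3.34
v -3.886 -1.418 2.1
v -3.757 -2.07 2.463
v -4.134 -1.358 3.086
v -2.906 -1.522 2.354
v -3.071 -1.927 2.437
v -2.852 -1.706 2.755
v -4.065 -1.794 3.03
v -3.846 -1.573 3.348
v -3.397 -2.06 3.065
v -3.194 -1.307 2.092
v -2.975 -1.086 2.41
v -4.188 -1.174 2.685
v -3.969 -0.953 3.003
v -3.643 -0.82 2.375
v -3.578 -0.919 3.213
v -2.964 -1.001 2.847
v -3.252 -0.785 2.585
v -3.632 -0.735 2.811
v -3.502 -1.302 3.426
v -2.888 -1.384 3.06
v -3.053 -1.788 3.144
v -3.433 -1.738 3.37
v -3.165 -1.083 3.235
v -4.152 -1.496 2.38
v -3.538 -1.578 2.014
v -3.607 -1.142 2.07
v -3.987 -1.092 2.296
v -4.076 -1.879 2.593
v -3.462 -1.961 2.227
v -3.408 -2.145 2.629
v -3.788 -2.095 2.855
v -3.875 -1.797 2.205
f 2 1 4
f 2 4 3
f 4 1 5
f 4 5 3
f 5 1 6
f 5 6 3
f 6 1 7
f 6 7 3
f 7 1 8
f 7 8 3
f 8 1 9
f 8 9 3
f 9 1 10
f 9 10 3
f 10 1 11
f 10 11 3
f 11 1 12
f 11 12 3
f 12 1 13
f 12 13 3
f 13 1 14
f 13 14 3
f 14 1 15
f 14 15 3
f 15 1 2
f 15 2 3
f 16 53 32
f 53 27 56
f 32 56 21
f 53 56 32
f 16 32 28
f 32 21 33
f 28 33 17
f 32 33 28
f 16 28 37
f 28 17 38
f 37 38 23
f 28 38 37
f 16 37 49
f 37 23 52
f 49 52 26
f 37 52 49
f 16 49 53
f 49 26 57
f 53 57 27
f 49 57 53
f 17 33 44
f 33 21 47
f 44 47 25
f 33 47 44
f 21 56 34
f 56 27 55
f 34 55 20
f 56 55 34
f 27 57 54
f 57 26 50
f 54 50 18
f 57 50 54
f 26 52 51
f 52 23 39
f 51 39 22
f 52 39 51
f 23 38 43
f 38 17 40
f 43 40 24
f 38 40 43
f 19 45 31
f 45 25 46
f 31 46 20
f 45 46 31
f 19 31 29
f 31 20 30
f 29 30 18
f 31 30 29
f 19 29 36
f 29 18 35
f 36 35 22
f 29 35 36
f 19 36 41
f 36 22 42
f 41 42 24
f 36 42 41
f 19 41 45
f 41 24 48
f 45 48 25
f 41 48 45
f 20 46 34
f 46 25 47
f 34 47 21
f 46 47 34
f 18 30 54
f 30 20 55
f 54 55 27
f 30 55 54
f 22 35 51
f 35 18 50
f 51 50 26
f 35 50 51
f 24 42 43
f 42 22 39
f 43 39 23
f 42 39 43
f 25 48 44
f 48 24 40
f 44 40 17
f 48 40 44



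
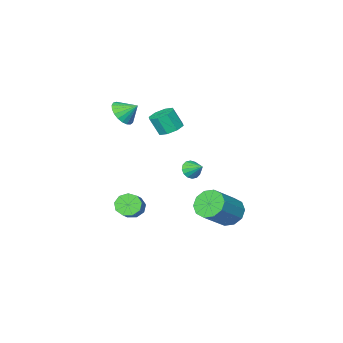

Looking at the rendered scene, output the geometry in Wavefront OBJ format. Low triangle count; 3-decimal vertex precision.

v 0.879 -3.327 2.863
v 1.573 -3.294 3.386
v 0.341 -2.693 3.537
v 1.631 -3.012 3.167
v 1.558 -2.785 2.895
v 1.368 -2.651 2.617
v 1.094 -2.635 2.383
v 0.782 -2.738 2.231
v 0.487 -2.943 2.188
v 0.26 -3.214 2.263
v 0.139 -3.505 2.441
v 0.147 -3.766 2.692
v 0.281 -3.95 2.973
v 0.519 -4.027 3.235
v 0.818 -3.982 3.432
v 1.129 -3.825 3.532
v 1.396 -3.581 3.515
v -1.046 3.515 -2.124
v -0.511 3.809 -2.825
v 1.042 4.099 -1.518
v 0.506 3.805 -0.816
v -0.781 4.266 -2.604
v 0.771 4.555 -1.297
v -1.153 4.436 -2.2
v 0.399 4.725 -0.893
v -1.484 4.254 -1.767
v 0.068 4.544 -0.46
v -1.648 3.79 -1.47
v -0.095 4.08 -0.163
v -1.582 3.221 -1.422
v -0.029 3.511 -0.115
v -1.311 2.765 -1.643
v 0.241 3.054 -0.336
v -0.939 2.595 -2.047
v 0.613 2.884 -0.74
v -0.608 2.776 -2.48
v 0.944 3.066 -1.173
v -0.445 3.24 -2.777
v 1.108 3.53 -1.47
v 2.071 -0.786 -2.725
v 2.506 -0.622 -3.3
v 3.205 0.01 -2.59
v 2.769 -0.154 -2.015
v 2.143 -0.273 -3.253
v 2.842 0.359 -2.543
v 1.746 -0.164 -2.959
v 2.445 0.468 -2.249
v 1.5 -0.346 -2.556
v 2.199 0.286 -1.845
v 1.522 -0.734 -2.231
v 2.221 -0.102 -1.521
v 1.8 -1.146 -2.138
v 2.499 -0.514 -1.428
v 2.205 -1.39 -2.32
v 2.904 -0.758 -1.609
v 2.547 -1.351 -2.691
v 3.246 -0.719 -1.981
v 2.666 -1.048 -3.078
v 3.365 -0.416 -2.368
v -0.633 -1.032 2.175
v 0.091 -1.059 1.944
v 0.416 -1.496 3.014
v -0.307 -1.468 3.245
v -0.044 -0.551 2.193
v 0.281 -0.988 3.262
v -0.524 -0.324 2.431
v -0.199 -0.761 3.5
v -1.067 -0.512 2.52
v -0.742 -0.949 3.589
v -1.356 -1.004 2.406
v -1.031 -1.441 3.476
v -1.221 -1.512 2.158
v -0.896 -1.949 3.227
v -0.741 -1.739 1.92
v -0.416 -2.176 2.989
v -0.198 -1.551 1.831
v 0.127 -1.988 2.9
v -2.656 -1.958 -2.023
v -2.239 -2.184 -1.607
v -2.764 -1.082 -1.437
v -2.061 -2.018 -1.824
v -2.042 -1.835 -2.093
v -2.187 -1.686 -2.344
v -2.458 -1.609 -2.509
v -2.782 -1.626 -2.543
v -3.072 -1.733 -2.438
v -3.25 -1.899 -2.222
v -3.269 -2.082 -1.953
v -3.124 -2.231 -1.702
v -2.853 -2.307 -1.537
v -2.529 -2.29 -1.503
f 2 1 4
f 2 4 3
f 4 1 5
f 4 5 3
f 5 1 6
f 5 6 3
f 6 1 7
f 6 7 3
f 7 1 8
f 7 8 3
f 8 1 9
f 8 9 3
f 9 1 10
f 9 10 3
f 10 1 11
f 10 11 3
f 11 1 12
f 11 12 3
f 12 1 13
f 12 13 3
f 13 1 14
f 13 14 3
f 14 1 15
f 14 15 3
f 15 1 16
f 15 16 3
f 16 1 17
f 16 17 3
f 17 1 2
f 17 2 3
f 19 18 22
f 19 22 20
f 20 22 23
f 20 23 21
f 22 18 24
f 22 24 23
f 23 24 25
f 23 25 21
f 24 18 26
f 24 26 25
f 25 26 27
f 25 27 21
f 26 18 28
f 26 28 27
f 27 28 29
f 27 29 21
f 28 18 30
f 28 30 29
f 29 30 31
f 29 31 21
f 30 18 32
f 30 32 31
f 31 32 33
f 31 33 21
f 32 18 34
f 32 34 33
f 33 34 35
f 33 35 21
f 34 18 36
f 34 36 35
f 35 36 37
f 35 37 21
f 36 18 38
f 36 38 37
f 37 38 39
f 37 39 21
f 38 18 19
f 38 19 39
f 39 19 20
f 39 20 21
f 41 40 44
f 41 44 42
f 42 44 45
f 42 45 43
f 44 40 46
f 44 46 45
f 45 46 47
f 45 47 43
f 46 40 48
f 46 48 47
f 47 48 49
f 47 49 43
f 48 40 50
f 48 50 49
f 49 50 51
f 49 51 43
f 50 40 52
f 50 52 51
f 51 52 53
f 51 53 43
f 52 40 54
f 52 54 53
f 53 54 55
f 53 55 43
f 54 40 56
f 54 56 55
f 55 56 57
f 55 57 43
f 56 40 58
f 56 58 57
f 57 58 59
f 57 59 43
f 58 40 41
f 58 41 59
f 59 41 42
f 59 42 43
f 61 60 64
f 61 64 62
f 62 64 65
f 62 65 63
f 64 60 66
f 64 66 65
f 65 66 67
f 65 67 63
f 66 60 68
f 66 68 67
f 67 68 69
f 67 69 63
f 68 60 70
f 68 70 69
f 69 70 71
f 69 71 63
f 70 60 72
f 70 72 71
f 71 72 73
f 71 73 63
f 72 60 74
f 72 74 73
f 73 74 75
f 73 75 63
f 74 60 76
f 74 76 75
f 75 76 77
f 75 77 63
f 76 60 61
f 76 61 77
f 77 61 62
f 77 62 63
f 79 78 81
f 79 81 80
f 81 78 82
f 81 82 80
f 82 78 83
f 82 83 80
f 83 78 84
f 83 84 80
f 84 78 85
f 84 85 80
f 85 78 86
f 85 86 80
f 86 78 87
f 86 87 80
f 87 78 88
f 87 88 80
f 88 78 89
f 88 89 80
f 89 78 90
f 89 90 80
f 90 78 91
f 90 91 80
f 91 78 79
f 91 79 80



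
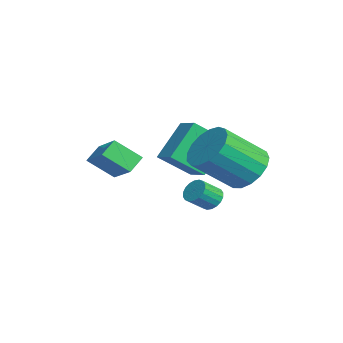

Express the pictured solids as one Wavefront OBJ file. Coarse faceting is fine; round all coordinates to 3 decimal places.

v -2.193 1.016 -0.289
v -1.909 0.769 -0.73
v -1.602 0.018 -0.112
v -1.887 0.264 0.329
v -1.731 0.926 -0.628
v -1.424 0.175 -0.01
v -1.645 1.1 -0.458
v -1.338 0.349 0.16
v -1.668 1.258 -0.255
v -1.361 0.507 0.363
v -1.794 1.368 -0.059
v -1.488 0.617 0.559
v -2 1.408 0.092
v -1.693 0.657 0.71
v -2.244 1.37 0.167
v -1.937 0.619 0.785
v -2.478 1.262 0.152
v -2.171 0.511 0.77
v -2.656 1.105 0.05
v -2.349 0.354 0.668
v -2.742 0.931 -0.12
v -2.435 0.18 0.498
v -2.719 0.773 -0.323
v -2.412 0.022 0.295
v -2.592 0.663 -0.519
v -2.286 -0.088 0.099
v -2.387 0.623 -0.67
v -2.08 -0.128 -0.052
v -2.143 0.661 -0.745
v -1.836 -0.09 -0.127
v -2.679 -1.035 1.865
v -3.543 0.011 3.281
v -2.8 0.285 0.817
v -3.663 1.331 2.232
v -1.677 -0.671 2.208
v -2.54 0.375 3.623
v -1.797 0.649 1.159
v -2.661 1.695 2.575
v 0.5 1.875 2.262
v 1.495 1.778 1.911
v 1.816 0.168 3.268
v 0.82 0.265 3.618
v 1.533 2.109 2.294
v 1.854 0.498 3.651
v 1.334 2.386 2.67
v 1.655 0.775 4.027
v 0.944 2.545 2.952
v 1.265 0.935 4.309
v 0.452 2.552 3.076
v 0.773 0.941 4.433
v -0.029 2.403 3.014
v 0.292 0.793 4.37
v -0.389 2.134 2.779
v -0.068 0.523 4.135
v -0.545 1.805 2.425
v -0.224 0.194 3.782
v -0.462 1.492 2.035
v -0.141 -0.118 3.391
v -0.159 1.267 1.696
v 0.162 -0.343 3.052
v 0.295 1.182 1.487
v 0.616 -0.429 2.843
v 0.796 1.255 1.455
v 1.117 -0.356 2.812
v 1.229 1.47 1.608
v 1.55 -0.14 2.965
v -4.402 -3.056 1.91
v -2.973 -2.617 2.721
v -4.221 -2.003 1.021
v -2.792 -1.564 1.832
v -3.928 -3.596 1.368
v -2.499 -3.157 2.179
v -3.747 -2.543 0.479
v -2.318 -2.104 1.29
f 2 1 5
f 2 5 3
f 3 5 6
f 3 6 4
f 5 1 7
f 5 7 6
f 6 7 8
f 6 8 4
f 7 1 9
f 7 9 8
f 8 9 10
f 8 10 4
f 9 1 11
f 9 11 10
f 10 11 12
f 10 12 4
f 11 1 13
f 11 13 12
f 12 13 14
f 12 14 4
f 13 1 15
f 13 15 14
f 14 15 16
f 14 16 4
f 15 1 17
f 15 17 16
f 16 17 18
f 16 18 4
f 17 1 19
f 17 19 18
f 18 19 20
f 18 20 4
f 19 1 21
f 19 21 20
f 20 21 22
f 20 22 4
f 21 1 23
f 21 23 22
f 22 23 24
f 22 24 4
f 23 1 25
f 23 25 24
f 24 25 26
f 24 26 4
f 25 1 27
f 25 27 26
f 26 27 28
f 26 28 4
f 27 1 29
f 27 29 28
f 28 29 30
f 28 30 4
f 29 1 2
f 29 2 30
f 30 2 3
f 30 3 4
f 32 34 31
f 35 32 31
f 31 34 33
f 33 35 31
f 32 38 34
f 36 32 35
f 36 38 32
f 34 38 33
f 37 35 33
f 33 38 37
f 37 36 35
f 38 36 37
f 40 39 43
f 40 43 41
f 41 43 44
f 41 44 42
f 43 39 45
f 43 45 44
f 44 45 46
f 44 46 42
f 45 39 47
f 45 47 46
f 46 47 48
f 46 48 42
f 47 39 49
f 47 49 48
f 48 49 50
f 48 50 42
f 49 39 51
f 49 51 50
f 50 51 52
f 50 52 42
f 51 39 53
f 51 53 52
f 52 53 54
f 52 54 42
f 53 39 55
f 53 55 54
f 54 55 56
f 54 56 42
f 55 39 57
f 55 57 56
f 56 57 58
f 56 58 42
f 57 39 59
f 57 59 58
f 58 59 60
f 58 60 42
f 59 39 61
f 59 61 60
f 60 61 62
f 60 62 42
f 61 39 63
f 61 63 62
f 62 63 64
f 62 64 42
f 63 39 65
f 63 65 64
f 64 65 66
f 64 66 42
f 65 39 40
f 65 40 66
f 66 40 41
f 66 41 42
f 68 70 67
f 71 68 67
f 67 70 69
f 69 71 67
f 68 74 70
f 72 68 71
f 72 74 68
f 70 74 69
f 73 71 69
f 69 74 73
f 73 72 71
f 74 72 73



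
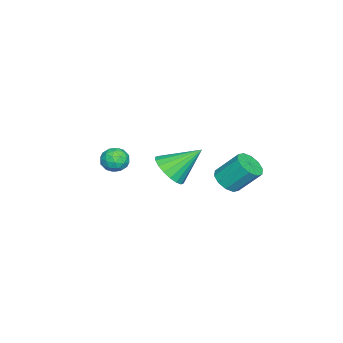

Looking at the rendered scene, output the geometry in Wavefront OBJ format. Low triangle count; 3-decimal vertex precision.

v -0.498 -0.05 -0.396
v 0.218 -0.346 0.267
v -1.122 1.33 0.896
v 0.43 -0.025 0.026
v 0.458 0.291 -0.299
v 0.297 0.54 -0.642
v -0.022 0.672 -0.937
v -0.436 0.661 -1.125
v -0.861 0.509 -1.168
v -1.215 0.246 -1.058
v -1.427 -0.075 -0.817
v -1.455 -0.391 -0.493
v -1.293 -0.64 -0.149
v -0.974 -0.772 0.146
v -0.561 -0.761 0.333
v -0.135 -0.609 0.377
v -2.272 -3.257 -1.558
v -1.853 -2.622 -1.455
v -1.687 -3.798 -0.605
v -1.268 -3.163 -0.502
v -2.02 -3.156 -0.346
v -2.381 -2.822 -0.935
v -1.159 -3.598 -1.125
v -1.52 -3.264 -1.714
v -1.165 -2.833 -1.187
v -1.698 -2.56 -0.706
v -1.842 -3.86 -1.354
v -2.375 -3.587 -0.873
v -2.114 -2.892 -1.59
v -1.426 -3.528 -0.47
v -1.868 -3.524 -0.378
v -1.622 -3.151 -0.318
v -2.424 -3.01 -1.285
v -2.178 -2.637 -1.224
v -2.276 -2.951 -0.572
v -1.362 -3.783 -0.836
v -1.116 -3.41 -0.775
v -1.918 -3.269 -1.742
v -1.672 -2.896 -1.682
v -1.264 -3.469 -1.488
v -1.463 -2.643 -1.372
v -1.12 -2.96 -0.812
v -1.055 -3.216 -1.178
v -1.268 -3.02 -1.524
v -1.776 -2.482 -1.089
v -1.433 -2.8 -0.529
v -1.874 -2.796 -0.438
v -2.087 -2.6 -0.784
v -1.372 -2.606 -0.932
v -2.107 -3.62 -1.531
v -1.764 -3.938 -0.971
v -1.453 -3.82 -1.276
v -1.666 -3.624 -1.622
v -2.42 -3.46 -1.248
v -2.077 -3.777 -0.688
v -2.272 -3.4 -0.536
v -2.485 -3.204 -0.882
v -2.168 -3.814 -1.128
v -2.23 2.234 -1.708
v -1.825 1.728 -1.223
v -1.964 2.82 0.033
v -2.37 3.326 -0.452
v -1.492 2.028 -1.447
v -1.631 3.12 -0.191
v -1.441 2.406 -1.77
v -1.581 3.498 -0.514
v -1.692 2.719 -2.07
v -1.831 3.811 -0.814
v -2.148 2.847 -2.231
v -2.288 3.939 -0.976
v -2.636 2.74 -2.193
v -2.775 3.832 -0.937
v -2.969 2.44 -1.969
v -3.108 3.532 -0.713
v -3.019 2.062 -1.646
v -3.159 3.154 -0.39
v -2.769 1.749 -1.346
v -2.908 2.841 -0.09
v -2.312 1.621 -1.184
v -2.452 2.713 0.071
f 2 1 4
f 2 4 3
f 4 1 5
f 4 5 3
f 5 1 6
f 5 6 3
f 6 1 7
f 6 7 3
f 7 1 8
f 7 8 3
f 8 1 9
f 8 9 3
f 9 1 10
f 9 10 3
f 10 1 11
f 10 11 3
f 11 1 12
f 11 12 3
f 12 1 13
f 12 13 3
f 13 1 14
f 13 14 3
f 14 1 15
f 14 15 3
f 15 1 16
f 15 16 3
f 16 1 2
f 16 2 3
f 17 54 33
f 54 28 57
f 33 57 22
f 54 57 33
f 17 33 29
f 33 22 34
f 29 34 18
f 33 34 29
f 17 29 38
f 29 18 39
f 38 39 24
f 29 39 38
f 17 38 50
f 38 24 53
f 50 53 27
f 38 53 50
f 17 50 54
f 50 27 58
f 54 58 28
f 50 58 54
f 18 34 45
f 34 22 48
f 45 48 26
f 34 48 45
f 22 57 35
f 57 28 56
f 35 56 21
f 57 56 35
f 28 58 55
f 58 27 51
f 55 51 19
f 58 51 55
f 27 53 52
f 53 24 40
f 52 40 23
f 53 40 52
f 24 39 44
f 39 18 41
f 44 41 25
f 39 41 44
f 20 46 32
f 46 26 47
f 32 47 21
f 46 47 32
f 20 32 30
f 32 21 31
f 30 31 19
f 32 31 30
f 20 30 37
f 30 19 36
f 37 36 23
f 30 36 37
f 20 37 42
f 37 23 43
f 42 43 25
f 37 43 42
f 20 42 46
f 42 25 49
f 46 49 26
f 42 49 46
f 21 47 35
f 47 26 48
f 35 48 22
f 47 48 35
f 19 31 55
f 31 21 56
f 55 56 28
f 31 56 55
f 23 36 52
f 36 19 51
f 52 51 27
f 36 51 52
f 25 43 44
f 43 23 40
f 44 40 24
f 43 40 44
f 26 49 45
f 49 25 41
f 45 41 18
f 49 41 45
f 60 59 63
f 60 63 61
f 61 63 64
f 61 64 62
f 63 59 65
f 63 65 64
f 64 65 66
f 64 66 62
f 65 59 67
f 65 67 66
f 66 67 68
f 66 68 62
f 67 59 69
f 67 69 68
f 68 69 70
f 68 70 62
f 69 59 71
f 69 71 70
f 70 71 72
f 70 72 62
f 71 59 73
f 71 73 72
f 72 73 74
f 72 74 62
f 73 59 75
f 73 75 74
f 74 75 76
f 74 76 62
f 75 59 77
f 75 77 76
f 76 77 78
f 76 78 62
f 77 59 79
f 77 79 78
f 78 79 80
f 78 80 62
f 79 59 60
f 79 60 80
f 80 60 61
f 80 61 62



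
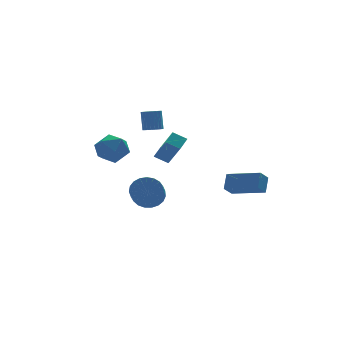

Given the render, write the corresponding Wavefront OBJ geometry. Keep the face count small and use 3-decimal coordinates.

v -0.04 0.549 2.353
v 0.346 0.121 2.478
v 0.366 0.502 3.731
v -0.02 0.931 3.607
v 0.487 0.294 2.423
v 0.508 0.675 3.676
v 0.548 0.506 2.357
v 0.569 0.887 3.61
v 0.52 0.724 2.291
v 0.54 1.106 3.544
v 0.406 0.916 2.234
v 0.427 1.298 3.487
v 0.224 1.053 2.196
v 0.245 1.434 3.449
v 0.002 1.112 2.181
v 0.023 1.493 3.435
v -0.226 1.086 2.193
v -0.205 1.467 3.446
v -0.426 0.978 2.229
v -0.406 1.359 3.482
v -0.568 0.805 2.284
v -0.547 1.186 3.537
v -0.629 0.593 2.35
v -0.608 0.974 3.603
v -0.6 0.374 2.416
v -0.58 0.756 3.669
v -0.487 0.182 2.473
v -0.466 0.564 3.726
v -0.305 0.046 2.511
v -0.284 0.427 3.764
v -0.083 -0.013 2.525
v -0.062 0.368 3.779
v 0.145 0.013 2.514
v 0.166 0.394 3.767
v -3.945 -1.16 2.137
v -3.137 -1.228 2.856
v -3.123 -2.312 1.104
v -2.315 -2.38 1.823
v -3.29 -2.784 2.065
v -3.798 -2.072 2.703
v -2.462 -1.468 1.257
v -2.97 -0.756 1.895
v -2.221 -1.418 2.311
v -2.732 -2.231 2.811
v -3.528 -1.309 1.149
v -4.039 -2.122 1.649
v -0.288 0.631 -2.678
v 0.622 0.422 -2.413
v 0.057 -0.92 -1.536
v -0.852 -0.711 -1.802
v 0.502 0.667 -2.116
v -0.063 -0.676 -1.239
v 0.245 0.905 -1.915
v -0.319 -0.437 -1.039
v -0.104 1.096 -1.847
v -0.668 -0.246 -0.971
v -0.484 1.207 -1.923
v -1.048 -0.136 -1.046
v -0.831 1.218 -2.129
v -1.395 -0.124 -1.252
v -1.083 1.128 -2.43
v -1.648 -0.215 -1.553
v -1.198 0.952 -2.774
v -1.763 -0.391 -1.897
v -1.156 0.72 -3.102
v -1.721 -0.623 -2.225
v -0.964 0.473 -3.356
v -1.528 -0.87 -2.479
v -0.654 0.254 -3.493
v -1.219 -1.089 -2.616
v -0.282 0.099 -3.489
v -0.846 -1.243 -2.613
v 0.09 0.037 -3.345
v -0.475 -1.306 -2.469
v 0.396 0.078 -3.086
v -0.168 -1.265 -2.21
v 0.584 0.214 -2.756
v 0.02 -1.129 -1.88
v 4.159 -4.769 -0.762
v 4.546 -4.15 0.087
v 2.753 -3.286 -1.201
v 3.14 -2.667 -0.352
v 4.78 -4.353 -1.348
v 5.167 -3.734 -0.499
v 3.374 -2.87 -1.787
v 3.761 -2.251 -0.938
v -0.429 -0.759 0.754
v -0.187 -2.067 2.247
v 0.189 -0.13 1.204
v 0.432 -1.439 2.698
v 0.288 -1.141 0.302
v 0.531 -2.45 1.796
v 0.907 -0.513 0.753
v 1.149 -1.821 2.246
f 2 1 5
f 2 5 3
f 3 5 6
f 3 6 4
f 5 1 7
f 5 7 6
f 6 7 8
f 6 8 4
f 7 1 9
f 7 9 8
f 8 9 10
f 8 10 4
f 9 1 11
f 9 11 10
f 10 11 12
f 10 12 4
f 11 1 13
f 11 13 12
f 12 13 14
f 12 14 4
f 13 1 15
f 13 15 14
f 14 15 16
f 14 16 4
f 15 1 17
f 15 17 16
f 16 17 18
f 16 18 4
f 17 1 19
f 17 19 18
f 18 19 20
f 18 20 4
f 19 1 21
f 19 21 20
f 20 21 22
f 20 22 4
f 21 1 23
f 21 23 22
f 22 23 24
f 22 24 4
f 23 1 25
f 23 25 24
f 24 25 26
f 24 26 4
f 25 1 27
f 25 27 26
f 26 27 28
f 26 28 4
f 27 1 29
f 27 29 28
f 28 29 30
f 28 30 4
f 29 1 31
f 29 31 30
f 30 31 32
f 30 32 4
f 31 1 33
f 31 33 32
f 32 33 34
f 32 34 4
f 33 1 2
f 33 2 34
f 34 2 3
f 34 3 4
f 35 46 40
f 35 40 36
f 35 36 42
f 35 42 45
f 35 45 46
f 36 40 44
f 40 46 39
f 46 45 37
f 45 42 41
f 42 36 43
f 38 44 39
f 38 39 37
f 38 37 41
f 38 41 43
f 38 43 44
f 39 44 40
f 37 39 46
f 41 37 45
f 43 41 42
f 44 43 36
f 48 47 51
f 48 51 49
f 49 51 52
f 49 52 50
f 51 47 53
f 51 53 52
f 52 53 54
f 52 54 50
f 53 47 55
f 53 55 54
f 54 55 56
f 54 56 50
f 55 47 57
f 55 57 56
f 56 57 58
f 56 58 50
f 57 47 59
f 57 59 58
f 58 59 60
f 58 60 50
f 59 47 61
f 59 61 60
f 60 61 62
f 60 62 50
f 61 47 63
f 61 63 62
f 62 63 64
f 62 64 50
f 63 47 65
f 63 65 64
f 64 65 66
f 64 66 50
f 65 47 67
f 65 67 66
f 66 67 68
f 66 68 50
f 67 47 69
f 67 69 68
f 68 69 70
f 68 70 50
f 69 47 71
f 69 71 70
f 70 71 72
f 70 72 50
f 71 47 73
f 71 73 72
f 72 73 74
f 72 74 50
f 73 47 75
f 73 75 74
f 74 75 76
f 74 76 50
f 75 47 77
f 75 77 76
f 76 77 78
f 76 78 50
f 77 47 48
f 77 48 78
f 78 48 49
f 78 49 50
f 80 82 79
f 83 80 79
f 79 82 81
f 81 83 79
f 80 86 82
f 84 80 83
f 84 86 80
f 82 86 81
f 85 83 81
f 81 86 85
f 85 84 83
f 86 84 85
f 88 90 87
f 91 88 87
f 87 90 89
f 89 91 87
f 88 94 90
f 92 88 91
f 92 94 88
f 90 94 89
f 93 91 89
f 89 94 93
f 93 92 91
f 94 92 93



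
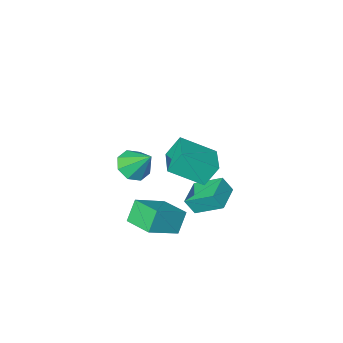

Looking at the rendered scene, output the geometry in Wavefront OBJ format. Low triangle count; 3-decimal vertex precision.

v -0.005 2.7 2.542
v -0.671 2.947 3.714
v 0.784 4.246 2.664
v 0.118 4.493 3.836
v 1.542 1.827 3.604
v 0.876 2.074 4.776
v 2.331 3.373 3.726
v 1.665 3.62 4.898
v 0.627 -3.131 -1.034
v 1.325 -3.593 -0.433
v 0.233 -1.949 0.334
v 1.633 -3.002 -0.855
v 1.351 -2.487 -1.382
v 0.645 -2.35 -1.704
v -0.072 -2.67 -1.634
v -0.38 -3.26 -1.212
v -0.098 -3.775 -0.685
v 0.608 -3.913 -0.363
v 1.214 0.276 -2.913
v 0.577 -0.004 -1.721
v 0.918 1.974 -2.672
v 0.281 1.694 -1.48
v 2.999 0.446 -1.92
v 2.362 0.166 -0.728
v 2.703 2.144 -1.679
v 2.066 1.864 -0.487
v -2.86 1.029 -1.468
v -2.423 0.703 -0.583
v -1.663 2.086 -1.671
v -1.225 1.76 -0.786
v -1.915 -0.22 -2.394
v -1.477 -0.546 -1.509
v -0.717 0.837 -2.597
v -0.28 0.511 -1.712
f 2 4 1
f 5 2 1
f 1 4 3
f 3 5 1
f 2 8 4
f 6 2 5
f 6 8 2
f 4 8 3
f 7 5 3
f 3 8 7
f 7 6 5
f 8 6 7
f 10 9 12
f 10 12 11
f 12 9 13
f 12 13 11
f 13 9 14
f 13 14 11
f 14 9 15
f 14 15 11
f 15 9 16
f 15 16 11
f 16 9 17
f 16 17 11
f 17 9 18
f 17 18 11
f 18 9 10
f 18 10 11
f 20 22 19
f 23 20 19
f 19 22 21
f 21 23 19
f 20 26 22
f 24 20 23
f 24 26 20
f 22 26 21
f 25 23 21
f 21 26 25
f 25 24 23
f 26 24 25
f 28 30 27
f 31 28 27
f 27 30 29
f 29 31 27
f 28 34 30
f 32 28 31
f 32 34 28
f 30 34 29
f 33 31 29
f 29 34 33
f 33 32 31
f 34 32 33



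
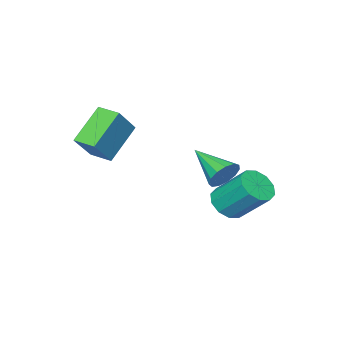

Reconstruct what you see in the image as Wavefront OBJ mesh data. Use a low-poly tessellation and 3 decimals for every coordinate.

v -2.062 0.18 -1.095
v -1.201 0.455 -1.198
v -1.476 1.855 0.231
v -2.338 1.58 0.335
v -1.522 0.752 -1.551
v -1.797 2.153 -0.122
v -2.05 0.831 -1.73
v -2.325 2.231 -0.301
v -2.582 0.661 -1.666
v -2.857 2.062 -0.237
v -2.916 0.307 -1.384
v -3.191 1.708 0.046
v -2.924 -0.095 -0.991
v -3.199 1.305 0.438
v -2.603 -0.393 -0.638
v -2.878 1.008 0.791
v -2.075 -0.471 -0.459
v -2.35 0.929 0.97
v -1.543 -0.302 -0.523
v -1.818 1.099 0.906
v -1.209 0.052 -0.806
v -1.484 1.453 0.624
v 1.184 -4.546 1.353
v -0.343 -4.634 2.749
v 1.058 -3.466 1.283
v -0.468 -3.553 2.679
v 2.348 -4.327 2.641
v 0.822 -4.414 4.037
v 2.223 -3.246 2.571
v 0.696 -3.334 3.967
v -0.852 1.065 1.267
v -0.461 0.742 0.648
v -1.008 -0.705 2.093
v -0.148 0.856 0.951
v -0.057 1.036 1.354
v -0.22 1.226 1.73
v -0.583 1.364 1.958
v -1.031 1.408 1.967
v -1.423 1.343 1.754
v -1.633 1.189 1.386
v -1.596 0.997 0.98
v -1.322 0.826 0.665
v -0.899 0.731 0.541
f 2 1 5
f 2 5 3
f 3 5 6
f 3 6 4
f 5 1 7
f 5 7 6
f 6 7 8
f 6 8 4
f 7 1 9
f 7 9 8
f 8 9 10
f 8 10 4
f 9 1 11
f 9 11 10
f 10 11 12
f 10 12 4
f 11 1 13
f 11 13 12
f 12 13 14
f 12 14 4
f 13 1 15
f 13 15 14
f 14 15 16
f 14 16 4
f 15 1 17
f 15 17 16
f 16 17 18
f 16 18 4
f 17 1 19
f 17 19 18
f 18 19 20
f 18 20 4
f 19 1 21
f 19 21 20
f 20 21 22
f 20 22 4
f 21 1 2
f 21 2 22
f 22 2 3
f 22 3 4
f 24 26 23
f 27 24 23
f 23 26 25
f 25 27 23
f 24 30 26
f 28 24 27
f 28 30 24
f 26 30 25
f 29 27 25
f 25 30 29
f 29 28 27
f 30 28 29
f 32 31 34
f 32 34 33
f 34 31 35
f 34 35 33
f 35 31 36
f 35 36 33
f 36 31 37
f 36 37 33
f 37 31 38
f 37 38 33
f 38 31 39
f 38 39 33
f 39 31 40
f 39 40 33
f 40 31 41
f 40 41 33
f 41 31 42
f 41 42 33
f 42 31 43
f 42 43 33
f 43 31 32
f 43 32 33



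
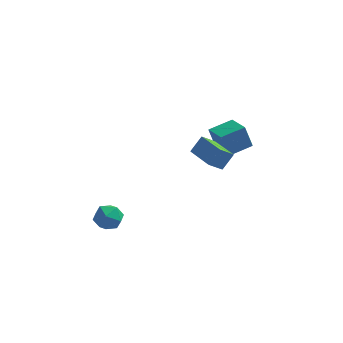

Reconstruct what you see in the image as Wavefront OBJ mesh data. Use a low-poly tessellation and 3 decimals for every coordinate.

v -2.869 -3.036 -3.482
v -2.371 -3.773 -3.029
v -3.349 -4.067 -4.631
v -2.851 -4.804 -4.178
v -3.666 -4.416 -3.75
v -3.369 -3.779 -3.041
v -2.351 -4.061 -4.619
v -2.054 -3.424 -3.91
v -2.05 -4.407 -3.732
v -2.863 -4.626 -3.195
v -2.857 -3.214 -4.465
v -3.67 -3.433 -3.928
v 2.368 3.928 -2.919
v 1.875 4.021 -1.39
v 3.691 4.878 -2.551
v 3.198 4.971 -1.021
v 3.282 2.509 -2.539
v 2.789 2.602 -1.009
v 4.605 3.459 -2.17
v 4.112 3.552 -0.641
v 1.313 0.038 -0.563
v 1.895 0.566 0.409
v 2.051 0.574 -1.296
v 2.633 1.102 -0.324
v 2.567 -1.542 -0.456
v 3.149 -1.014 0.516
v 3.305 -1.006 -1.189
v 3.887 -0.478 -0.217
f 1 12 6
f 1 6 2
f 1 2 8
f 1 8 11
f 1 11 12
f 2 6 10
f 6 12 5
f 12 11 3
f 11 8 7
f 8 2 9
f 4 10 5
f 4 5 3
f 4 3 7
f 4 7 9
f 4 9 10
f 5 10 6
f 3 5 12
f 7 3 11
f 9 7 8
f 10 9 2
f 14 16 13
f 17 14 13
f 13 16 15
f 15 17 13
f 14 20 16
f 18 14 17
f 18 20 14
f 16 20 15
f 19 17 15
f 15 20 19
f 19 18 17
f 20 18 19
f 22 24 21
f 25 22 21
f 21 24 23
f 23 25 21
f 22 28 24
f 26 22 25
f 26 28 22
f 24 28 23
f 27 25 23
f 23 28 27
f 27 26 25
f 28 26 27



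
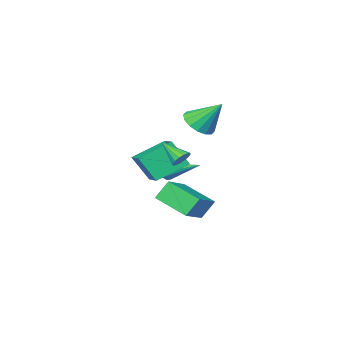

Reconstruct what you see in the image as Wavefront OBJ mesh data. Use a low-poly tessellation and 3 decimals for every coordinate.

v -1.121 -0.922 1.768
v -0.465 -1.29 2.332
v -1.739 0.102 3.152
v -0.256 -0.897 2.135
v -0.279 -0.511 1.839
v -0.527 -0.235 1.525
v -0.934 -0.144 1.275
v -1.392 -0.26 1.157
v -1.777 -0.554 1.203
v -1.986 -0.947 1.4
v -1.963 -1.333 1.696
v -1.715 -1.609 2.01
v -1.308 -1.701 2.26
v -0.85 -1.584 2.378
v 0.314 -0.287 -0.387
v 1.111 1.469 0.217
v 1.898 -0.711 -1.244
v 2.695 1.044 -0.64
v 0.845 -0.984 0.94
v 1.642 0.771 1.544
v 2.429 -1.409 0.083
v 3.226 0.347 0.687
v 2.872 3.304 1.404
v 3.242 3.156 1.055
v 3.228 2.236 2.236
v 3.37 3.33 1.224
v 3.364 3.498 1.442
v 3.226 3.613 1.649
v 2.993 3.646 1.79
v 2.728 3.587 1.828
v 2.501 3.452 1.753
v 2.374 3.278 1.583
v 2.38 3.11 1.366
v 2.518 2.995 1.159
v 2.751 2.962 1.017
v 3.016 3.021 0.979
v -0.378 -2.185 -3.583
v -1.003 -1.957 -2.572
v -0.938 -0.425 -4.326
v -1.562 -0.197 -3.315
v 1.102 -1.403 -2.845
v 0.478 -1.175 -1.834
v 0.543 0.357 -3.588
v -0.082 0.585 -2.577
v -1.366 -4.005 -2.429
v -1.187 -3.737 -2.85
v -2.094 -2.135 -1.551
v -1.496 -3.829 -2.912
v -1.755 -3.987 -2.789
v -1.865 -4.153 -2.528
v -1.785 -4.261 -2.23
v -1.544 -4.272 -2.008
v -1.236 -4.181 -1.946
v -0.977 -4.022 -2.069
v -0.867 -3.857 -2.33
v -0.947 -3.748 -2.628
f 2 1 4
f 2 4 3
f 4 1 5
f 4 5 3
f 5 1 6
f 5 6 3
f 6 1 7
f 6 7 3
f 7 1 8
f 7 8 3
f 8 1 9
f 8 9 3
f 9 1 10
f 9 10 3
f 10 1 11
f 10 11 3
f 11 1 12
f 11 12 3
f 12 1 13
f 12 13 3
f 13 1 14
f 13 14 3
f 14 1 2
f 14 2 3
f 16 18 15
f 19 16 15
f 15 18 17
f 17 19 15
f 16 22 18
f 20 16 19
f 20 22 16
f 18 22 17
f 21 19 17
f 17 22 21
f 21 20 19
f 22 20 21
f 24 23 26
f 24 26 25
f 26 23 27
f 26 27 25
f 27 23 28
f 27 28 25
f 28 23 29
f 28 29 25
f 29 23 30
f 29 30 25
f 30 23 31
f 30 31 25
f 31 23 32
f 31 32 25
f 32 23 33
f 32 33 25
f 33 23 34
f 33 34 25
f 34 23 35
f 34 35 25
f 35 23 36
f 35 36 25
f 36 23 24
f 36 24 25
f 38 40 37
f 41 38 37
f 37 40 39
f 39 41 37
f 38 44 40
f 42 38 41
f 42 44 38
f 40 44 39
f 43 41 39
f 39 44 43
f 43 42 41
f 44 42 43
f 46 45 48
f 46 48 47
f 48 45 49
f 48 49 47
f 49 45 50
f 49 50 47
f 50 45 51
f 50 51 47
f 51 45 52
f 51 52 47
f 52 45 53
f 52 53 47
f 53 45 54
f 53 54 47
f 54 45 55
f 54 55 47
f 55 45 56
f 55 56 47
f 56 45 46
f 56 46 47



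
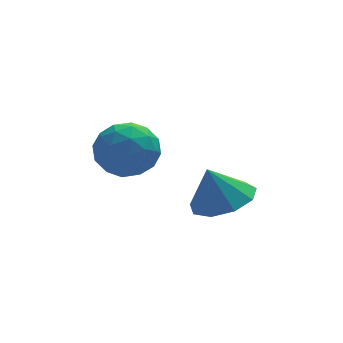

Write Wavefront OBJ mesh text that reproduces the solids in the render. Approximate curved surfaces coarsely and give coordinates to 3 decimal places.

v -1.031 0.791 -0.969
v -0.253 0.768 -0.678
v -1.227 -0.468 -0.542
v -0.449 -0.491 -0.251
v -1.015 -0.005 0.114
v -0.894 0.773 -0.15
v -0.586 -0.473 -1.07
v -0.465 0.305 -1.334
v 0.022 -0.013 -0.74
v -0.244 0.277 -0.009
v -1.236 0.023 -1.211
v -1.502 0.313 -0.48
v -0.625 0.89 -0.861
v -0.855 -0.59 -0.359
v -1.188 -0.304 -0.145
v -0.731 -0.318 0.027
v -1.001 0.893 -0.551
v -0.544 0.88 -0.379
v -0.993 0.425 0.086
v -0.936 -0.58 -0.841
v -0.479 -0.593 -0.669
v -0.749 0.618 -1.247
v -0.292 0.604 -1.075
v -0.487 -0.125 -1.306
v -0.006 0.418 -0.727
v -0.121 -0.323 -0.476
v -0.202 -0.312 -0.957
v -0.13 0.145 -1.112
v -0.162 0.588 -0.296
v -0.277 -0.152 -0.045
v -0.61 0.133 0.169
v -0.539 0.591 0.014
v -0 0.129 -0.333
v -1.203 0.452 -1.175
v -1.318 -0.288 -0.924
v -0.941 -0.291 -1.234
v -0.87 0.167 -1.389
v -1.359 0.623 -0.744
v -1.474 -0.118 -0.493
v -1.35 0.155 -0.108
v -1.278 0.612 -0.263
v -1.48 0.171 -0.887
v 1.586 0.36 -2.73
v 2.154 -0.216 -2.466
v 1.214 0.46 -1.71
v 2.382 0.318 -2.435
v 2.238 0.871 -2.542
v 1.789 1.185 -2.737
v 1.245 1.112 -2.929
v 0.861 0.688 -3.027
v 0.815 0.109 -2.986
v 1.131 -0.352 -2.826
v 1.659 -0.48 -2.62
f 1 38 17
f 38 12 41
f 17 41 6
f 38 41 17
f 1 17 13
f 17 6 18
f 13 18 2
f 17 18 13
f 1 13 22
f 13 2 23
f 22 23 8
f 13 23 22
f 1 22 34
f 22 8 37
f 34 37 11
f 22 37 34
f 1 34 38
f 34 11 42
f 38 42 12
f 34 42 38
f 2 18 29
f 18 6 32
f 29 32 10
f 18 32 29
f 6 41 19
f 41 12 40
f 19 40 5
f 41 40 19
f 12 42 39
f 42 11 35
f 39 35 3
f 42 35 39
f 11 37 36
f 37 8 24
f 36 24 7
f 37 24 36
f 8 23 28
f 23 2 25
f 28 25 9
f 23 25 28
f 4 30 16
f 30 10 31
f 16 31 5
f 30 31 16
f 4 16 14
f 16 5 15
f 14 15 3
f 16 15 14
f 4 14 21
f 14 3 20
f 21 20 7
f 14 20 21
f 4 21 26
f 21 7 27
f 26 27 9
f 21 27 26
f 4 26 30
f 26 9 33
f 30 33 10
f 26 33 30
f 5 31 19
f 31 10 32
f 19 32 6
f 31 32 19
f 3 15 39
f 15 5 40
f 39 40 12
f 15 40 39
f 7 20 36
f 20 3 35
f 36 35 11
f 20 35 36
f 9 27 28
f 27 7 24
f 28 24 8
f 27 24 28
f 10 33 29
f 33 9 25
f 29 25 2
f 33 25 29
f 44 43 46
f 44 46 45
f 46 43 47
f 46 47 45
f 47 43 48
f 47 48 45
f 48 43 49
f 48 49 45
f 49 43 50
f 49 50 45
f 50 43 51
f 50 51 45
f 51 43 52
f 51 52 45
f 52 43 53
f 52 53 45
f 53 43 44
f 53 44 45



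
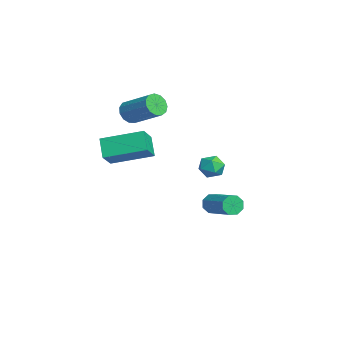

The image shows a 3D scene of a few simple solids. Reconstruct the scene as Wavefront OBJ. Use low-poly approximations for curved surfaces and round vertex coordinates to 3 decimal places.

v -2.198 -3.466 -1.461
v -2.98 -3.489 -0.618
v -1.644 -1.575 -0.896
v -2.426 -1.598 -0.053
v -1.394 -3.922 -0.727
v -2.176 -3.945 0.116
v -0.84 -2.031 -0.162
v -1.622 -2.054 0.681
v -1.359 0.999 -3.942
v -1.103 0.762 -4.393
v 0.414 1.364 -3.849
v 0.159 1.601 -3.398
v -1.237 1.17 -4.472
v 0.281 1.771 -3.928
v -1.441 1.478 -4.24
v 0.076 2.079 -3.697
v -1.598 1.505 -3.834
v -0.081 2.107 -3.29
v -1.614 1.236 -3.491
v -0.097 1.838 -2.947
v -1.481 0.829 -3.412
v 0.037 1.43 -2.868
v -1.276 0.521 -3.643
v 0.241 1.122 -3.1
v -1.119 0.493 -4.05
v 0.398 1.095 -3.506
v -3.077 -2.445 1.289
v -2.592 -2.819 1.072
v -1.437 -1.809 1.914
v -1.923 -1.435 2.131
v -2.64 -2.556 0.821
v -1.485 -1.545 1.663
v -2.826 -2.257 0.72
v -1.672 -1.247 1.562
v -3.093 -2.019 0.799
v -1.938 -1.009 1.641
v -3.354 -1.916 1.033
v -2.2 -0.905 1.875
v -3.528 -1.98 1.349
v -2.373 -0.97 2.191
v -3.558 -2.193 1.646
v -2.404 -1.183 2.488
v -3.436 -2.485 1.829
v -2.282 -1.475 2.671
v -3.2 -2.765 1.841
v -2.046 -1.755 2.683
v -2.925 -2.943 1.678
v -1.77 -1.933 2.52
v -2.698 -2.963 1.391
v -1.544 -1.953 2.233
v 3.293 0.446 -0.082
v 3.703 0.081 0.25
v 2.497 0.019 0.43
v 2.907 -0.346 0.762
v 2.89 0.287 0.861
v 3.382 0.551 0.545
v 2.818 -0.451 0.135
v 3.31 -0.187 -0.181
v 3.409 -0.474 0.384
v 3.453 -0.018 0.833
v 2.747 0.118 -0.153
v 2.791 0.574 0.296
f 2 4 1
f 5 2 1
f 1 4 3
f 3 5 1
f 2 8 4
f 6 2 5
f 6 8 2
f 4 8 3
f 7 5 3
f 3 8 7
f 7 6 5
f 8 6 7
f 10 9 13
f 10 13 11
f 11 13 14
f 11 14 12
f 13 9 15
f 13 15 14
f 14 15 16
f 14 16 12
f 15 9 17
f 15 17 16
f 16 17 18
f 16 18 12
f 17 9 19
f 17 19 18
f 18 19 20
f 18 20 12
f 19 9 21
f 19 21 20
f 20 21 22
f 20 22 12
f 21 9 23
f 21 23 22
f 22 23 24
f 22 24 12
f 23 9 25
f 23 25 24
f 24 25 26
f 24 26 12
f 25 9 10
f 25 10 26
f 26 10 11
f 26 11 12
f 28 27 31
f 28 31 29
f 29 31 32
f 29 32 30
f 31 27 33
f 31 33 32
f 32 33 34
f 32 34 30
f 33 27 35
f 33 35 34
f 34 35 36
f 34 36 30
f 35 27 37
f 35 37 36
f 36 37 38
f 36 38 30
f 37 27 39
f 37 39 38
f 38 39 40
f 38 40 30
f 39 27 41
f 39 41 40
f 40 41 42
f 40 42 30
f 41 27 43
f 41 43 42
f 42 43 44
f 42 44 30
f 43 27 45
f 43 45 44
f 44 45 46
f 44 46 30
f 45 27 47
f 45 47 46
f 46 47 48
f 46 48 30
f 47 27 49
f 47 49 48
f 48 49 50
f 48 50 30
f 49 27 28
f 49 28 50
f 50 28 29
f 50 29 30
f 51 62 56
f 51 56 52
f 51 52 58
f 51 58 61
f 51 61 62
f 52 56 60
f 56 62 55
f 62 61 53
f 61 58 57
f 58 52 59
f 54 60 55
f 54 55 53
f 54 53 57
f 54 57 59
f 54 59 60
f 55 60 56
f 53 55 62
f 57 53 61
f 59 57 58
f 60 59 52

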